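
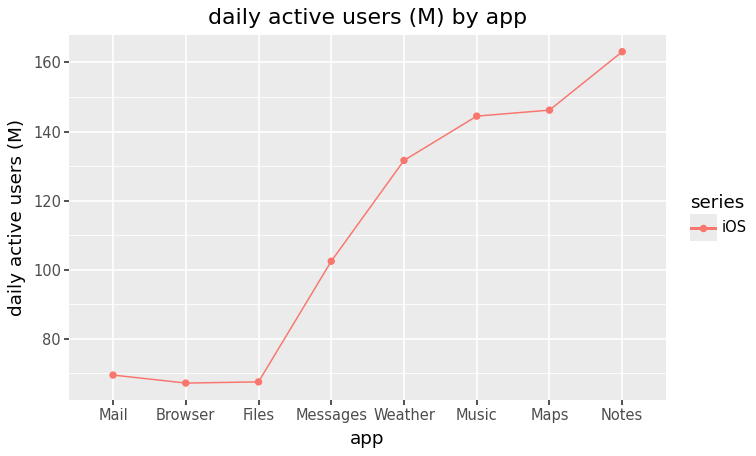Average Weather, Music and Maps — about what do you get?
≈ 140

(130 + 140 + 150) / 3 ≈ 140.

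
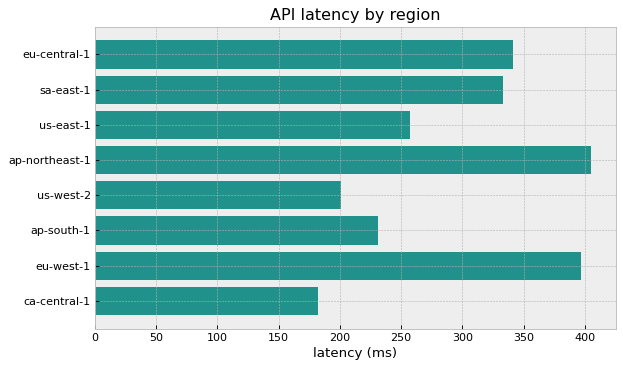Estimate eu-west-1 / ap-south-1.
≈ 1.6×

eu-west-1 ≈ 400, ap-south-1 ≈ 250; 400/250 ≈ 1.6.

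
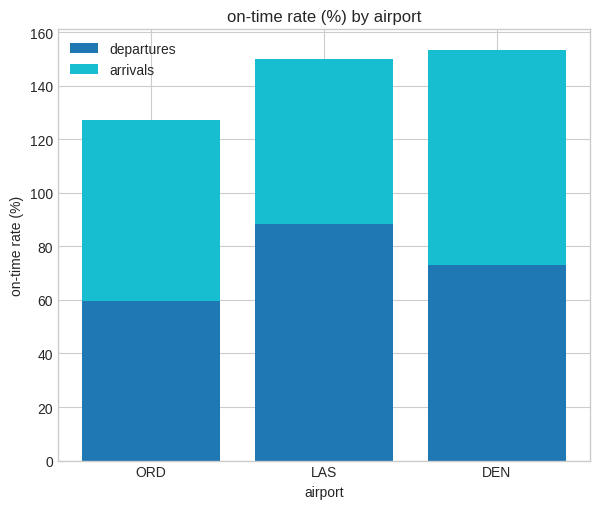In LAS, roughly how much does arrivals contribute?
≈ 60

arrivals top ≈ 140, bottom ≈ 80; segment ≈ 60.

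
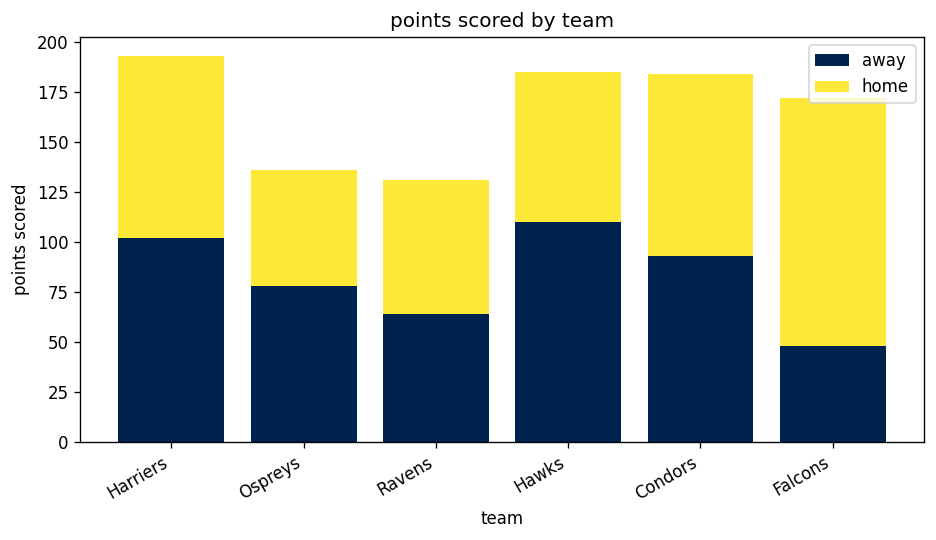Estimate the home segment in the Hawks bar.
≈ 60

home top ≈ 180, bottom ≈ 120; segment ≈ 60.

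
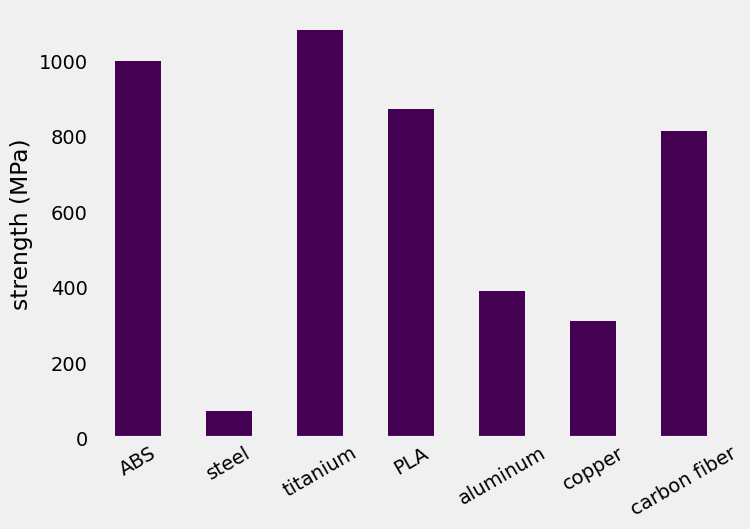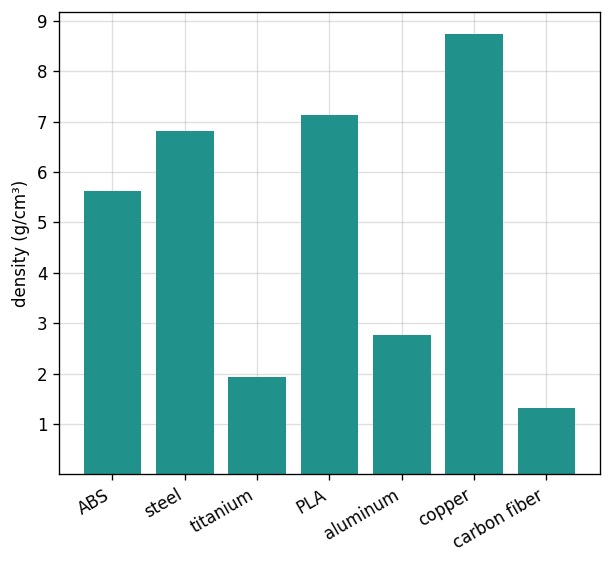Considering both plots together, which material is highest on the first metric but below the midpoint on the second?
Chart 2 median density (g/cm³) ≈ 6; below-median materials: titanium, aluminum, carbon fiber. Among those, titanium has the highest strength (MPa) (≈ 1100).

titanium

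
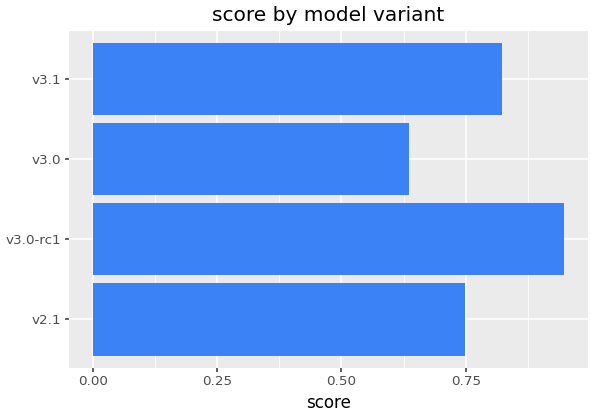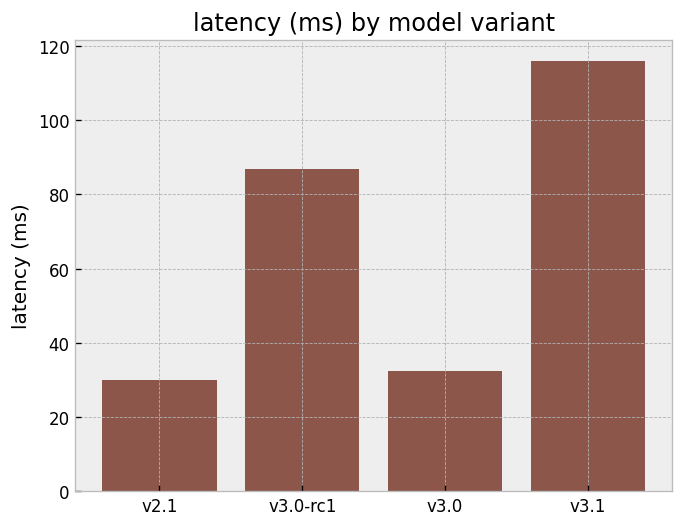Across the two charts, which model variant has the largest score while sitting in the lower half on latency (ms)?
Chart 2 median latency (ms) ≈ 60; below-median model variants: v2.1, v3.0. Among those, v2.1 has the highest score (≈ 0.7).

v2.1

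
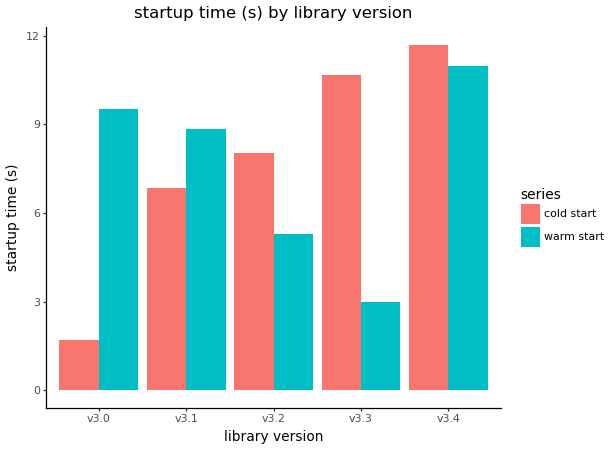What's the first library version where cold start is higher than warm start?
v3.2

v3.1: cold start ≈ 7 vs warm start ≈ 9 (not yet); v3.2: cold start ≈ 8 vs warm start ≈ 5 (first crossover).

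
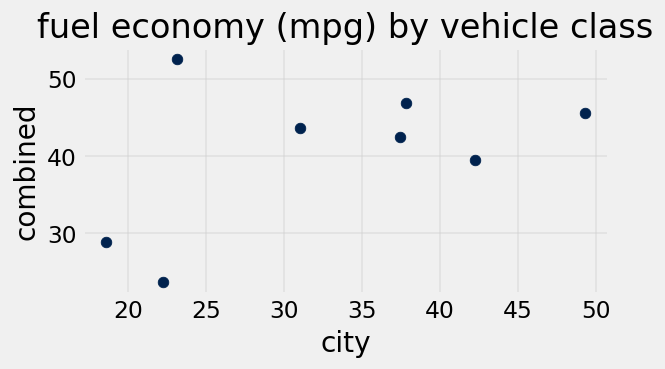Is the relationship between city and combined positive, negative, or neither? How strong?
Points are positively correlated; moderate (|r| ≈ 0.5).

positive, moderate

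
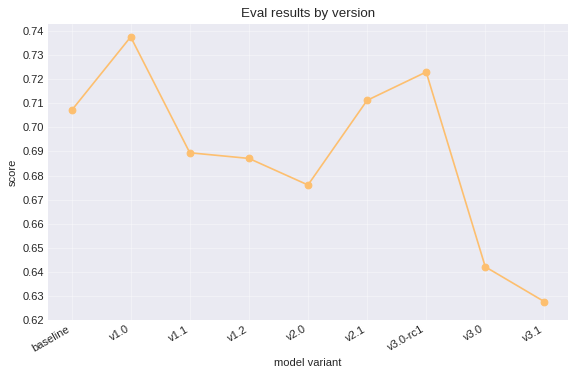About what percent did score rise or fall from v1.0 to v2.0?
v1.0 ≈ 0.74, v2.0 ≈ 0.68; (0.68 − 0.74) / 0.74 ≈ -8.1%.

≈ -8.1%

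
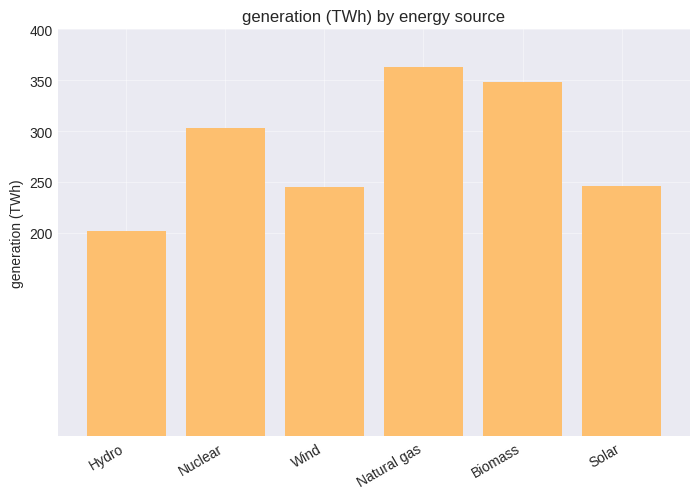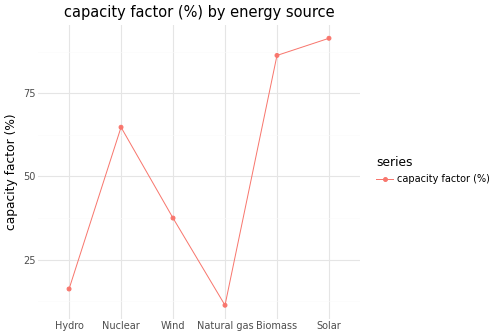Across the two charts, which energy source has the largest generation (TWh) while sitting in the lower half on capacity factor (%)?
Chart 2 median capacity factor (%) ≈ 50; below-median energy sources: Hydro, Wind, Natural gas. Among those, Natural gas has the highest generation (TWh) (≈ 350).

Natural gas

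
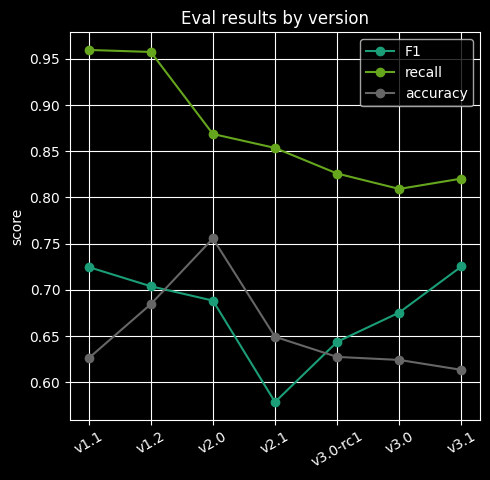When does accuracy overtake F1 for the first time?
v2.0

v1.2: accuracy ≈ 0.70 vs F1 ≈ 0.70 (not yet); v2.0: accuracy ≈ 0.75 vs F1 ≈ 0.70 (first crossover).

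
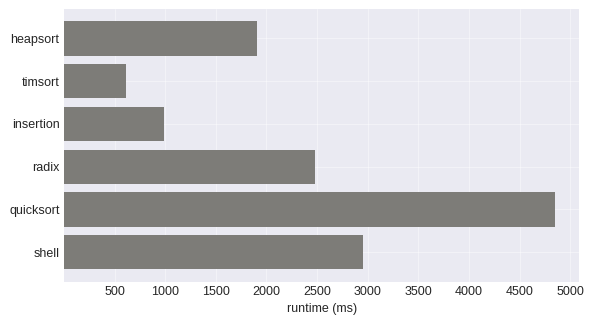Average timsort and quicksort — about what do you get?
≈ 2750

(500 + 5000) / 2 ≈ 2750.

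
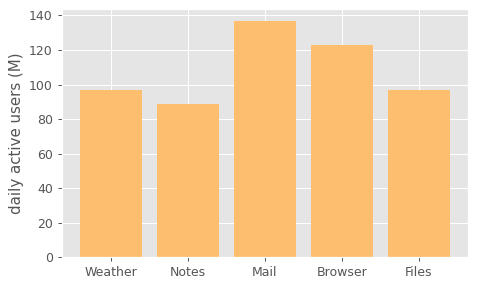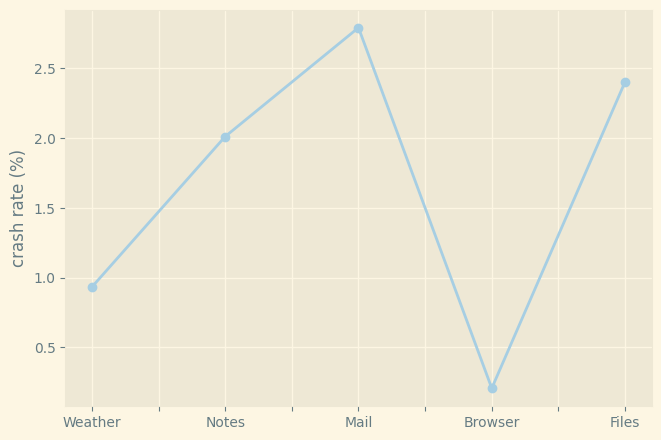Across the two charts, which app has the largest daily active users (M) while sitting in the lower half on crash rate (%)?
Browser

Chart 2 median crash rate (%) ≈ 2; below-median apps: Weather, Browser. Among those, Browser has the highest daily active users (M) (≈ 120).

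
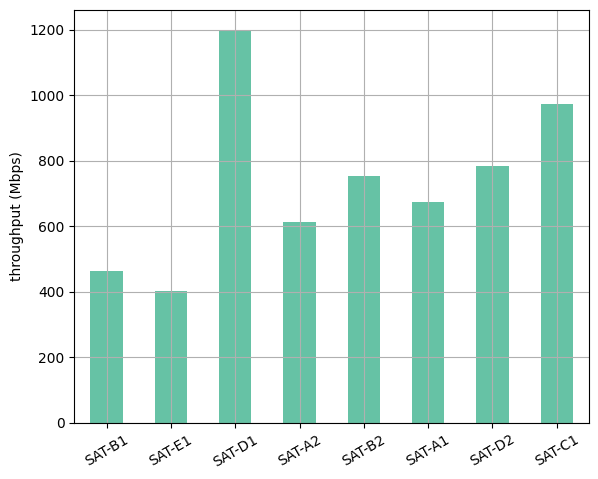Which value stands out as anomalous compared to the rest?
SAT-D1 ≈ 1200; the rest sit between ≈ 400 and ≈ 1000.

SAT-D1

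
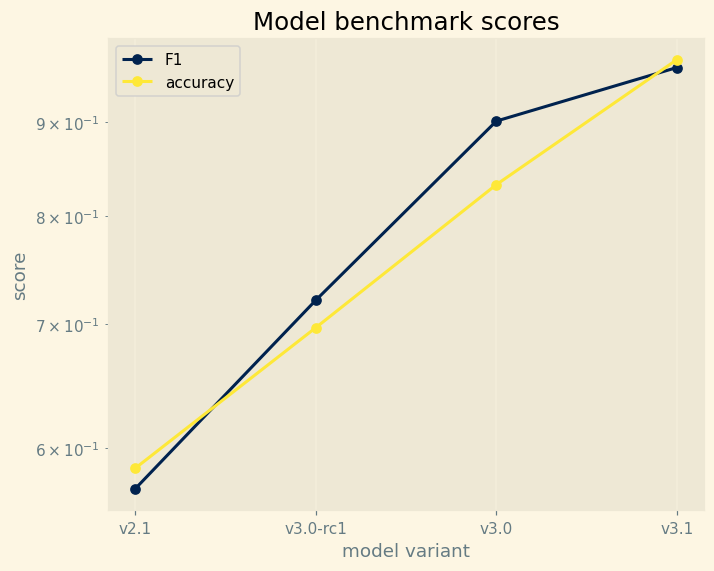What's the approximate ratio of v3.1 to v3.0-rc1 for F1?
v3.1 ≈ 0.95, v3.0-rc1 ≈ 0.70; 0.95/0.70 ≈ 1.36.

≈ 1.36×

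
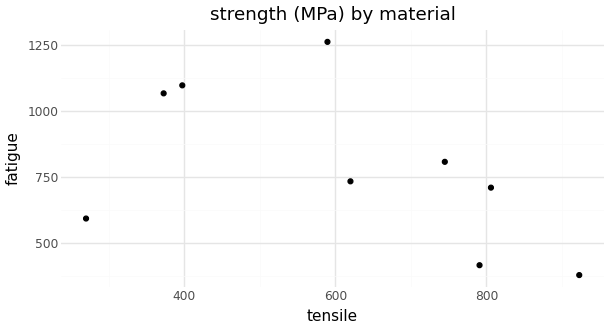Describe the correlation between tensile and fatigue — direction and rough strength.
negative, moderate

Points are negatively correlated; moderate (|r| ≈ 0.5).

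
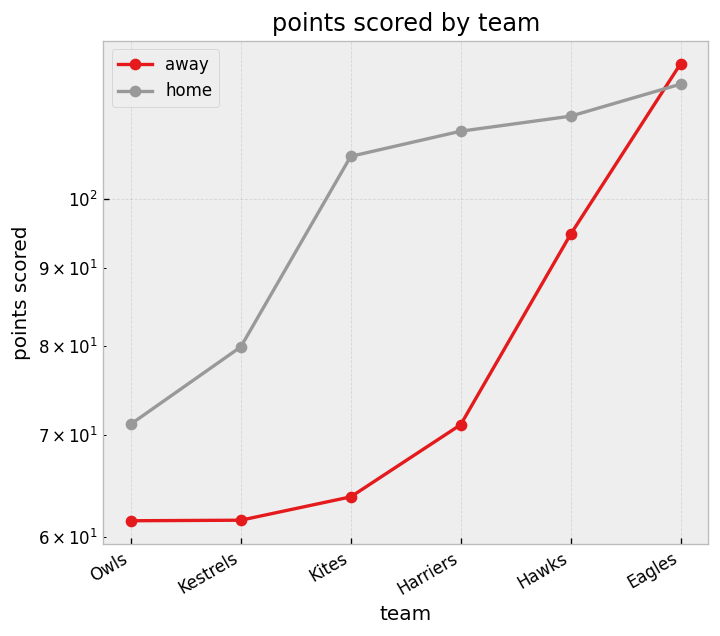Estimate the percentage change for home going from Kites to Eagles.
Kites ≈ 110, Eagles ≈ 120; (120 − 110) / 110 ≈ +9.1%.

≈ +9.1%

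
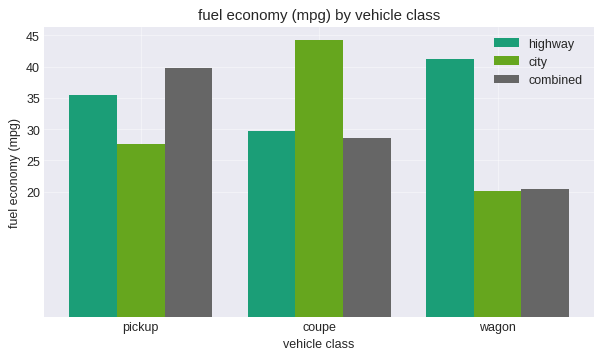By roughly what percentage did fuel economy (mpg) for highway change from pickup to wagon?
≈ +14.3%

pickup ≈ 35, wagon ≈ 40; (40 − 35) / 35 ≈ +14.3%.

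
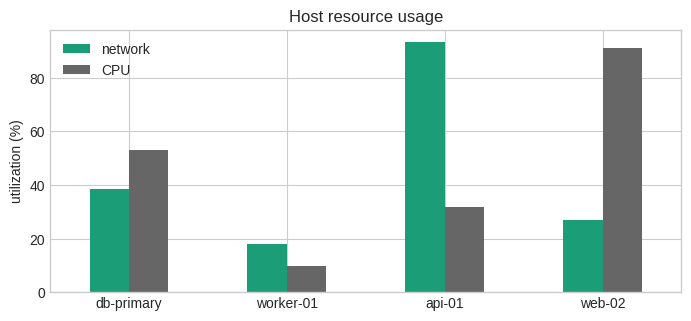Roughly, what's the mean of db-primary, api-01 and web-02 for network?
(40 + 90 + 30) / 3 ≈ 53.

≈ 53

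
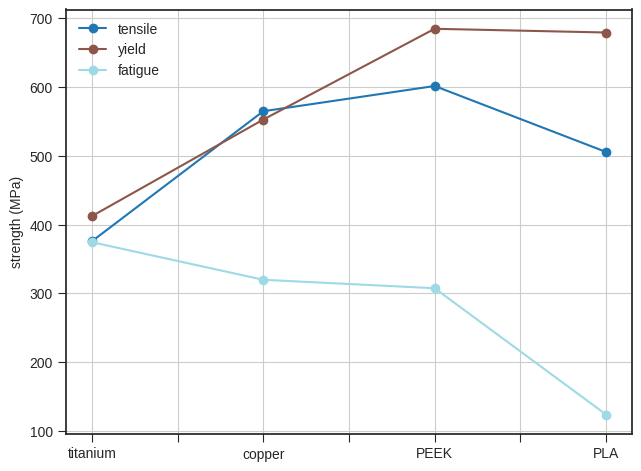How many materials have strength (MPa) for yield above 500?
Above 500: copper, PEEK, PLA.

3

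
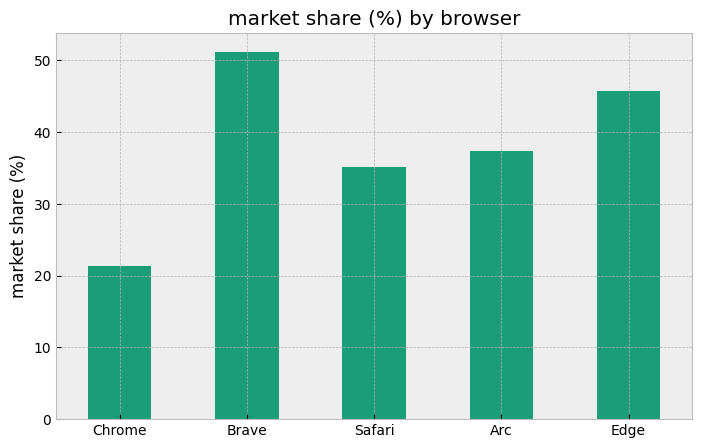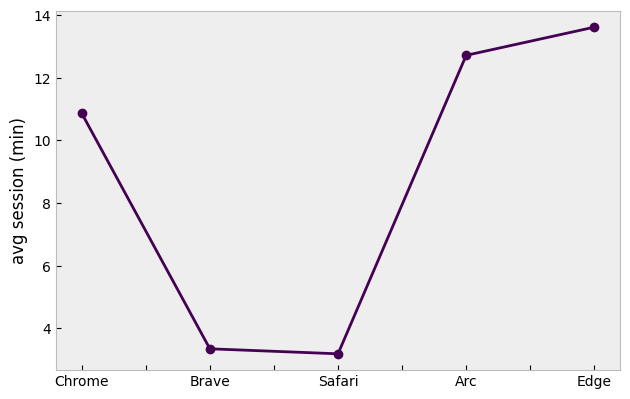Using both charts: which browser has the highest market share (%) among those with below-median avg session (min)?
Brave

Chart 2 median avg session (min) ≈ 10; below-median browsers: Brave, Safari. Among those, Brave has the highest market share (%) (≈ 50).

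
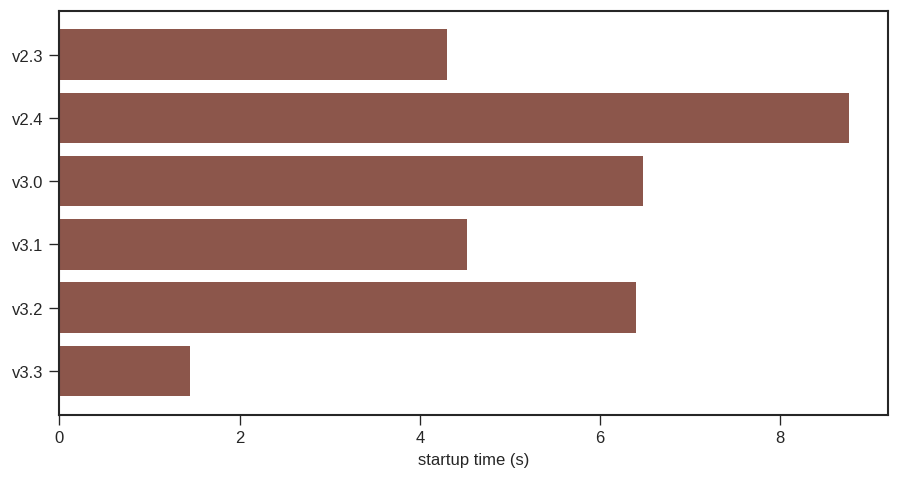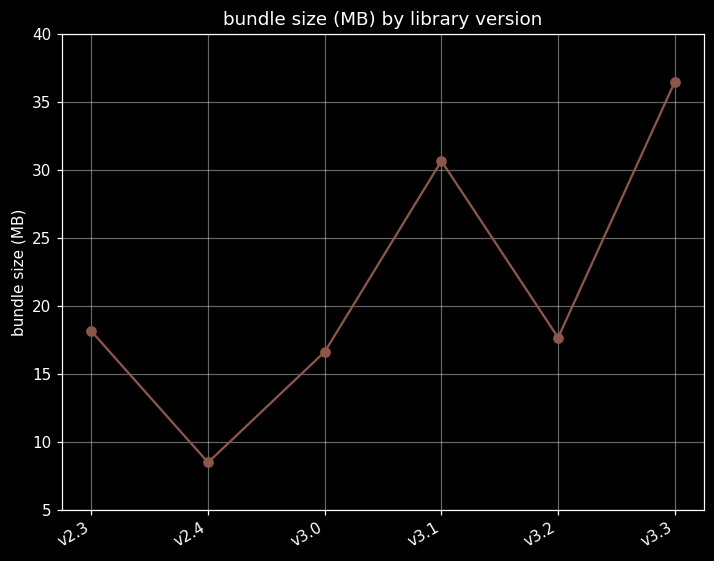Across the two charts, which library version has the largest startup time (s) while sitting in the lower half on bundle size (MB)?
v2.4

Chart 2 median bundle size (MB) ≈ 20; below-median library versions: v2.4, v3.0, v3.2. Among those, v2.4 has the highest startup time (s) (≈ 9).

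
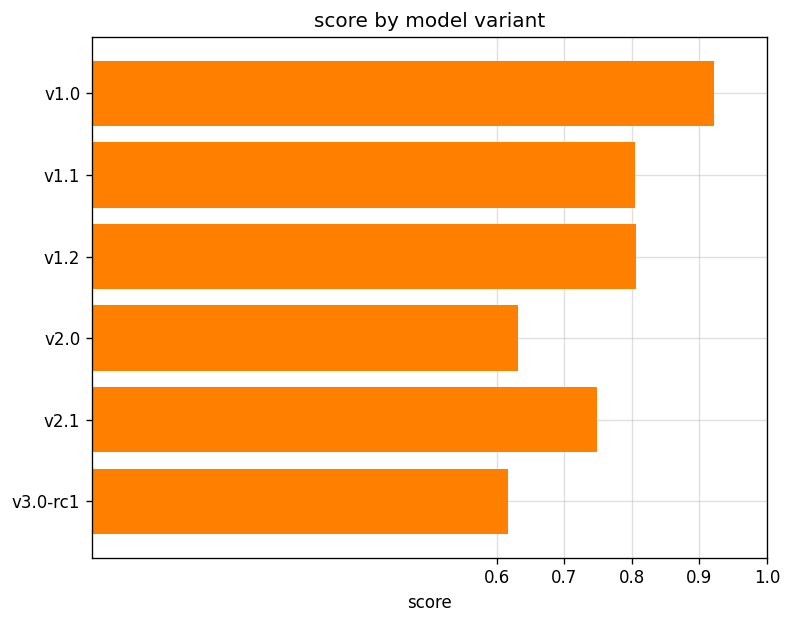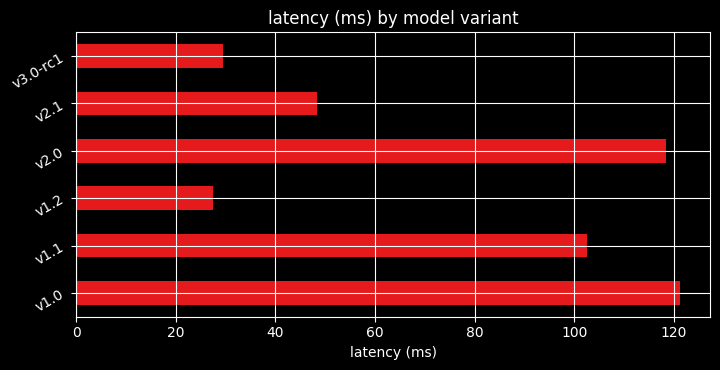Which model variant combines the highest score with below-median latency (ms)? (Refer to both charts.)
Chart 2 median latency (ms) ≈ 80; below-median model variants: v1.2, v2.1, v3.0-rc1. Among those, v1.2 has the highest score (≈ 0.8).

v1.2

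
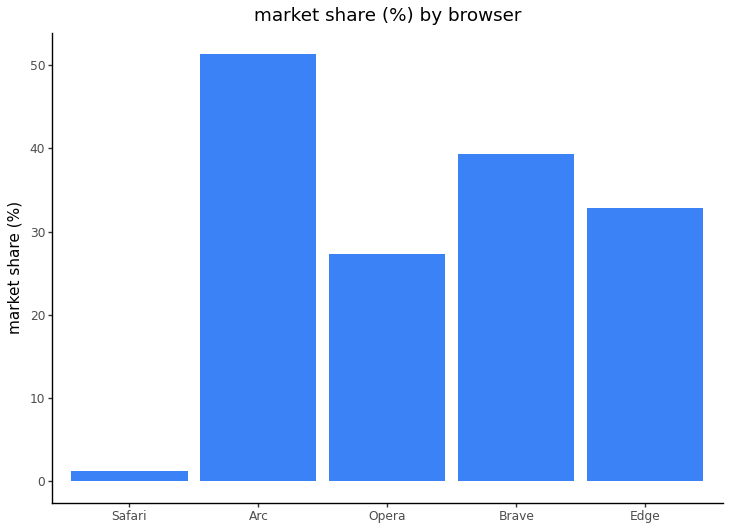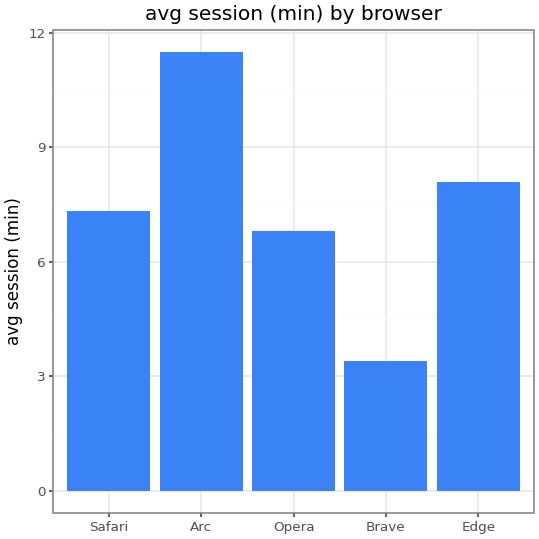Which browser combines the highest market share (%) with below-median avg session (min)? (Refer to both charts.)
Brave

Chart 2 median avg session (min) ≈ 8; below-median browsers: Opera, Brave. Among those, Brave has the highest market share (%) (≈ 40).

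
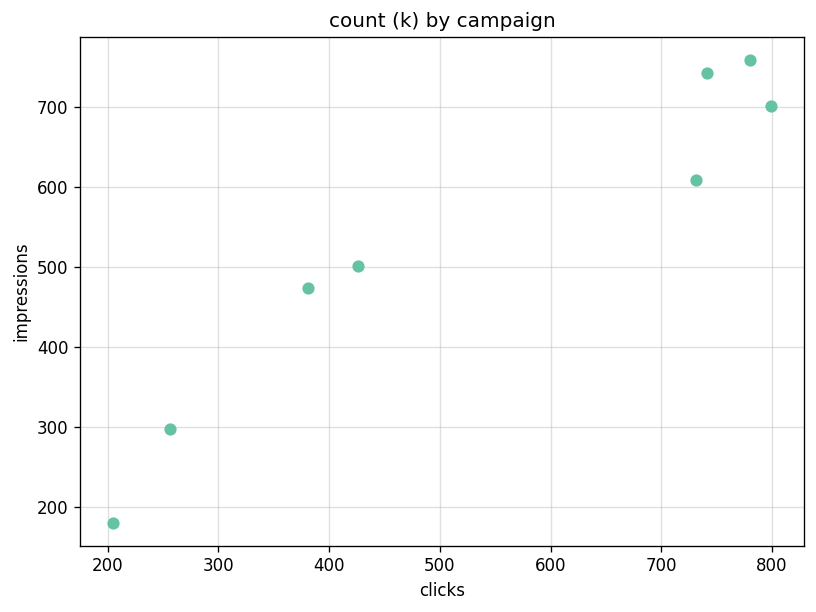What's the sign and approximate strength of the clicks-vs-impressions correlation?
positive, strong

Points are positively correlated; strong (|r| ≈ 1.0).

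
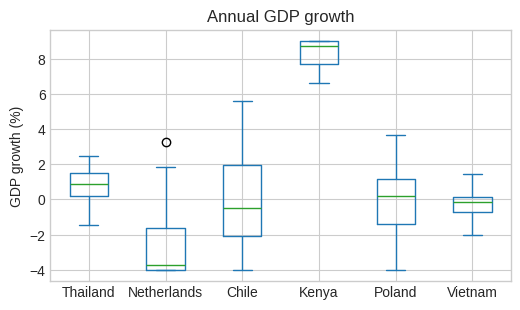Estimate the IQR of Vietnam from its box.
Q3 ≈ 0, Q1 ≈ -1; IQR ≈ 1.

≈ 1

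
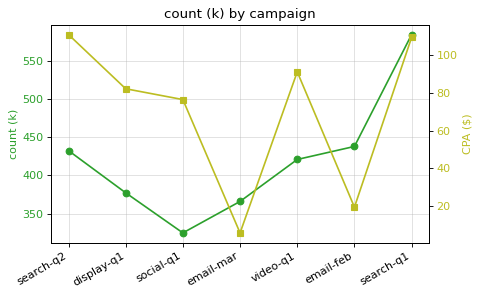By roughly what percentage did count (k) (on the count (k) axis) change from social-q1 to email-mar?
≈ +15.4%

social-q1 ≈ 325, email-mar ≈ 375; (375 − 325) / 325 ≈ +15.4%.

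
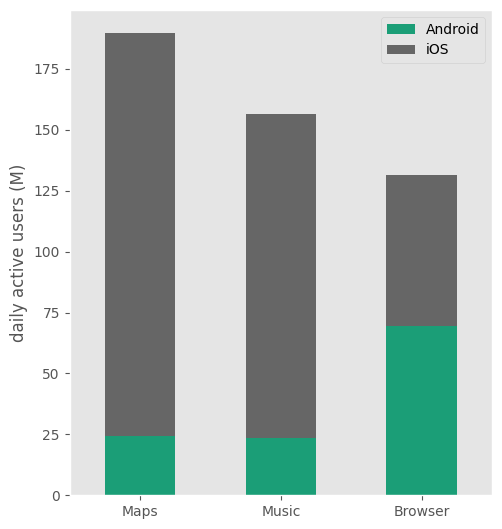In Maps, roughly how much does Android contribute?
≈ 20

Android top ≈ 20, bottom ≈ 0; segment ≈ 20.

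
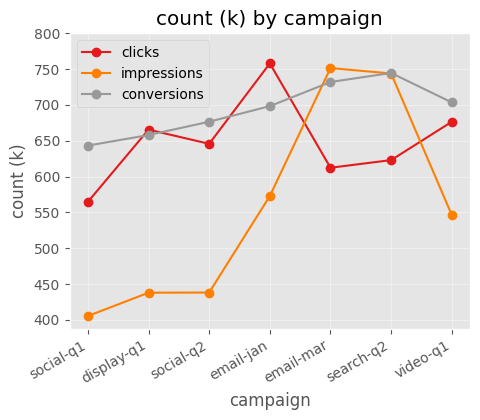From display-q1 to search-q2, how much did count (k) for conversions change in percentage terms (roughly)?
display-q1 ≈ 650, search-q2 ≈ 750; (750 − 650) / 650 ≈ +15.4%.

≈ +15.4%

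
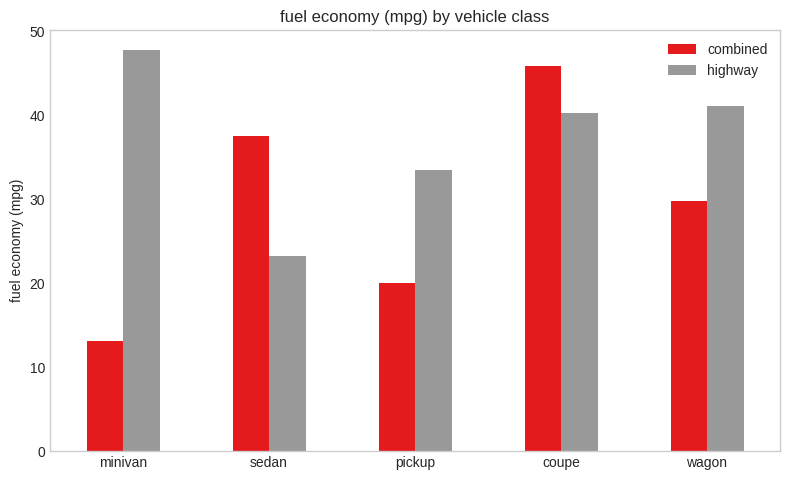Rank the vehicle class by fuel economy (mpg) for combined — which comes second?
Top 3 for combined: coupe ≈ 45, sedan ≈ 40, wagon ≈ 30.

sedan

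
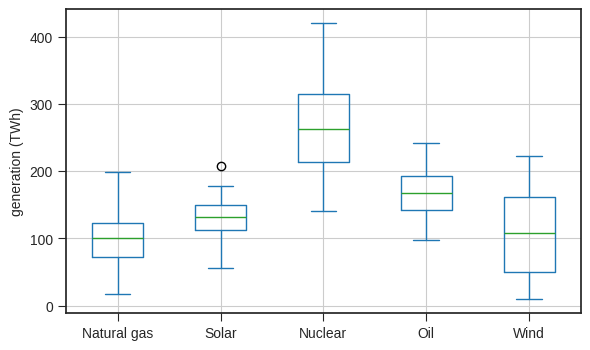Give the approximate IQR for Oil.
≈ 60

Q3 ≈ 200, Q1 ≈ 140; IQR ≈ 60.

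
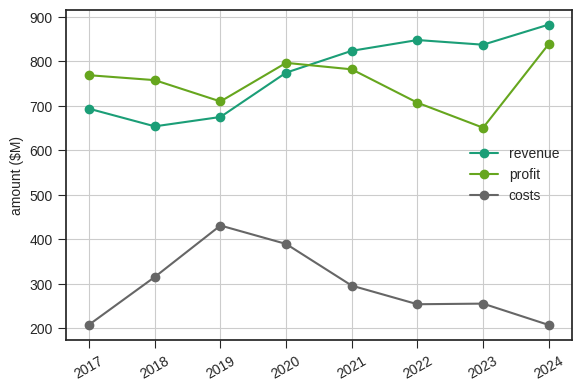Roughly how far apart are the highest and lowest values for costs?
Max 2019 ≈ 400, min 2024 ≈ 200; range ≈ 200.

≈ 200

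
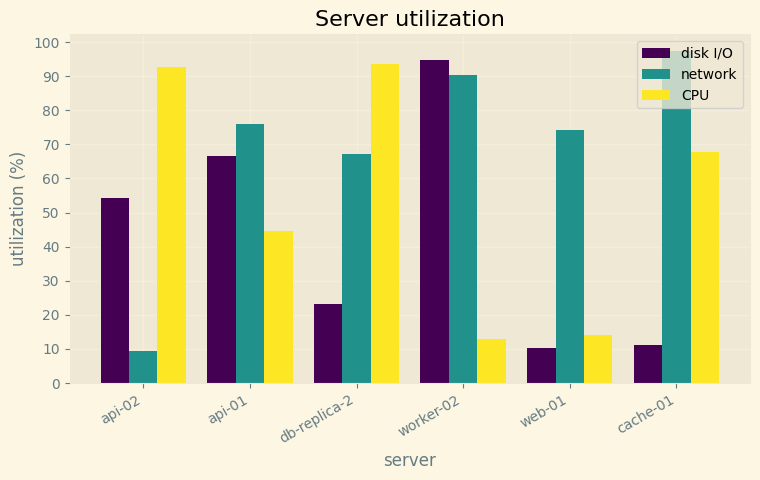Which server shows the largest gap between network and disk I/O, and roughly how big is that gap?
cache-01, ≈ 90 %

cache-01: network ≈ 100, disk I/O ≈ 10 → gap ≈ 90. Next-largest (web-01) is only ≈ 60.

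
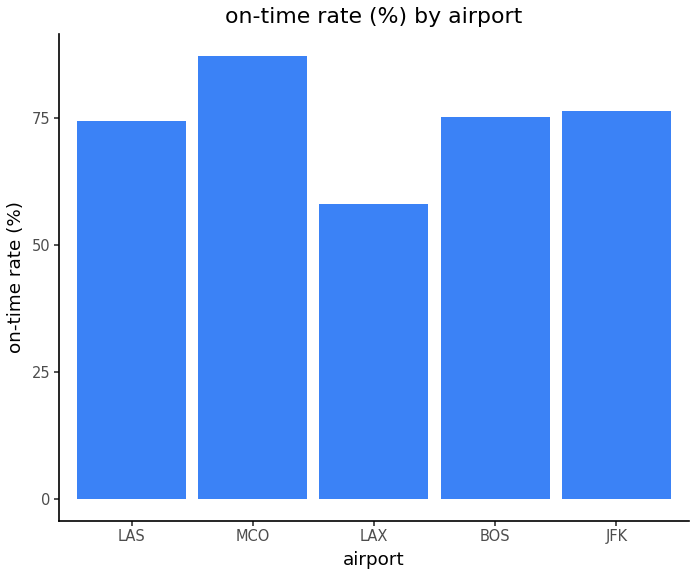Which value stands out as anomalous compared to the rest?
LAX ≈ 60; the rest sit between ≈ 70 and ≈ 90.

LAX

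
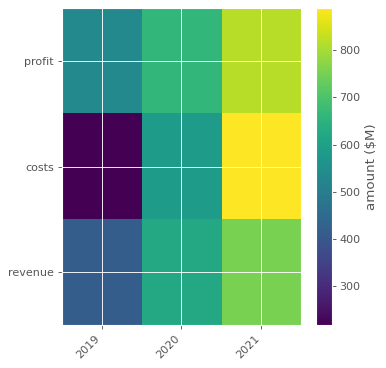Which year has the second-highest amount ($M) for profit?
Top 3 for profit: 2021 ≈ 800, 2020 ≈ 700, 2019 ≈ 500.

2020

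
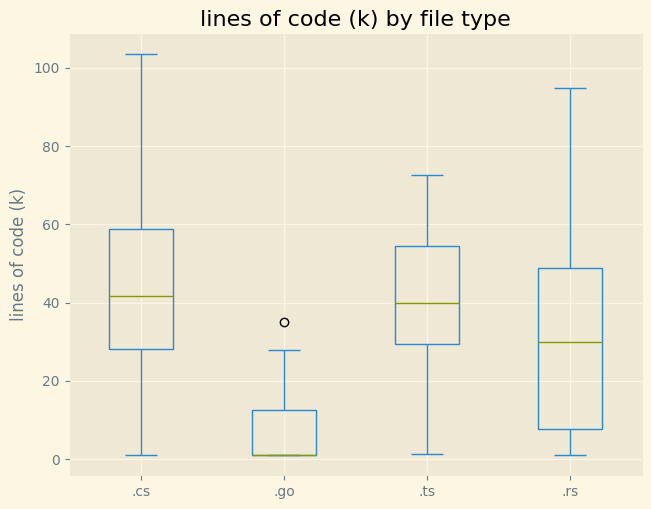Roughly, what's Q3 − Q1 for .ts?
≈ 25

Q3 ≈ 55, Q1 ≈ 30; IQR ≈ 25.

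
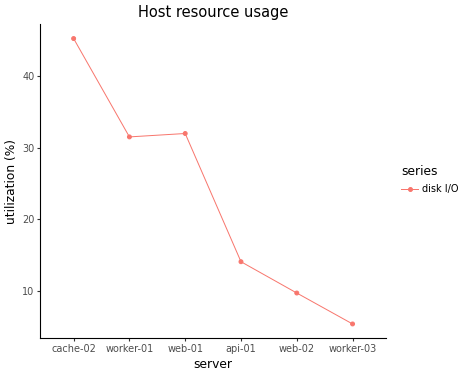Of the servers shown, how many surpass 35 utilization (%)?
Above 35: cache-02.

1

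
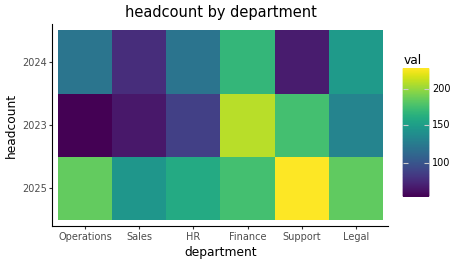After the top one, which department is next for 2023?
Top 3 for 2023: Finance ≈ 200, Support ≈ 180, Legal ≈ 140.

Support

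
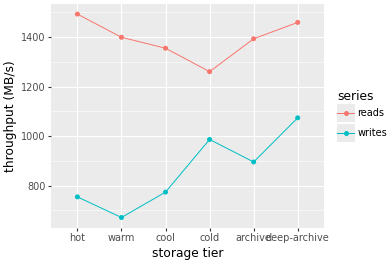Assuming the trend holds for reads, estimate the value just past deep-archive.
≈ 1600

Last three: 1300, 1400, 1500 → slope ≈ 100/step → next ≈ 1600.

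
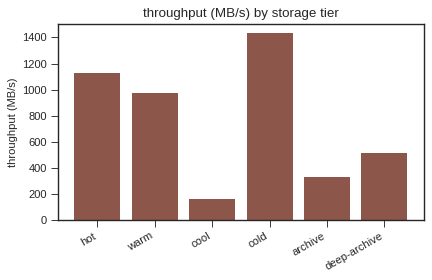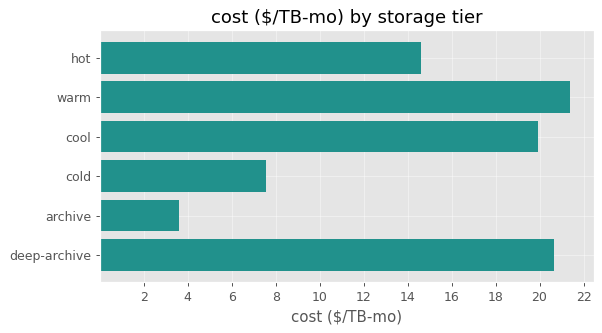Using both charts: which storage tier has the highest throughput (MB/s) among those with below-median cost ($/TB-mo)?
Chart 2 median cost ($/TB-mo) ≈ 18; below-median storage tiers: hot, cold, archive. Among those, cold has the highest throughput (MB/s) (≈ 1400).

cold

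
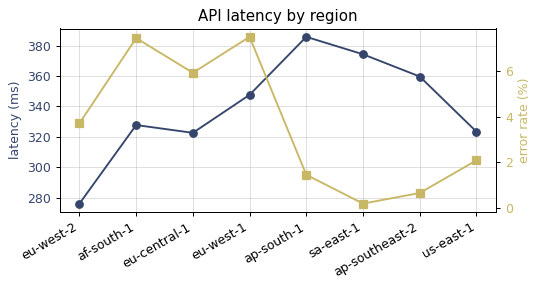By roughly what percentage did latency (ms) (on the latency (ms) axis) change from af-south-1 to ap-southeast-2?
af-south-1 ≈ 330, ap-southeast-2 ≈ 360; (360 − 330) / 330 ≈ +9.1%.

≈ +9.1%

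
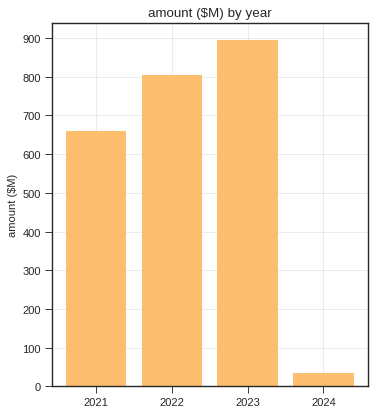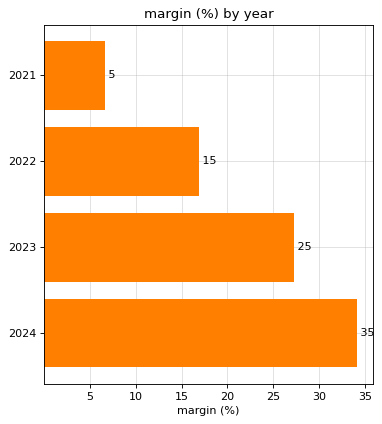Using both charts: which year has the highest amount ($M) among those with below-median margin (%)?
Chart 2 median margin (%) ≈ 20; below-median years: 2021, 2022. Among those, 2022 has the highest amount ($M) (≈ 800).

2022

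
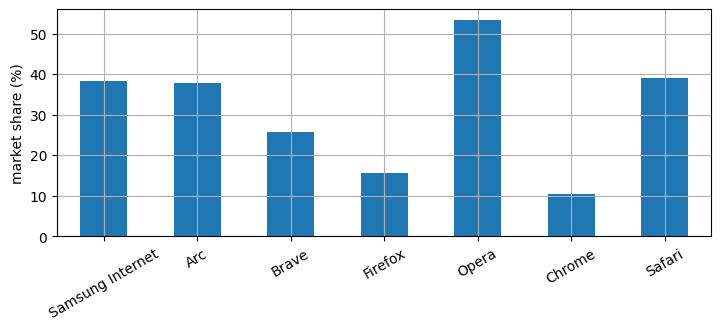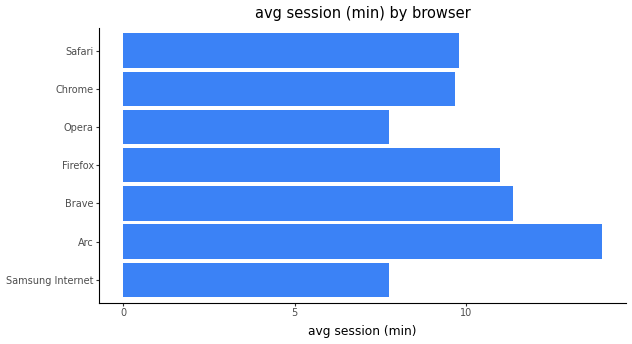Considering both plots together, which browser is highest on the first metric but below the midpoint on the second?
Chart 2 median avg session (min) ≈ 10; below-median browsers: Samsung Internet, Opera, Chrome. Among those, Opera has the highest market share (%) (≈ 55).

Opera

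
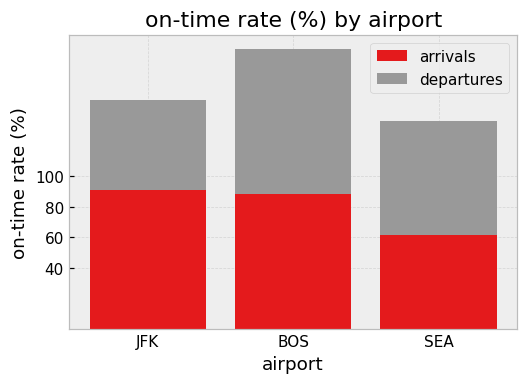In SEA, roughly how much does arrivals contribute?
arrivals top ≈ 60, bottom ≈ 0; segment ≈ 60.

≈ 60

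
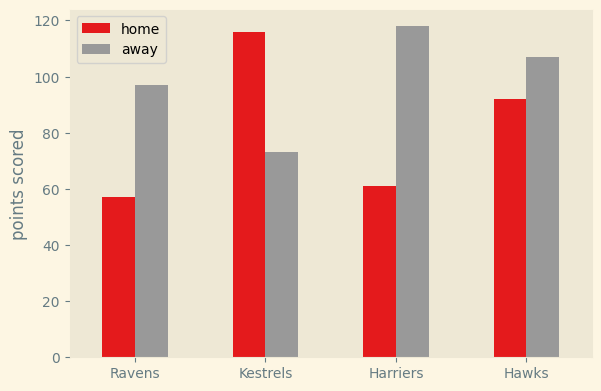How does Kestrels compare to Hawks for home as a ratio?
≈ 1.33×

Kestrels ≈ 120, Hawks ≈ 90; 120/90 ≈ 1.33.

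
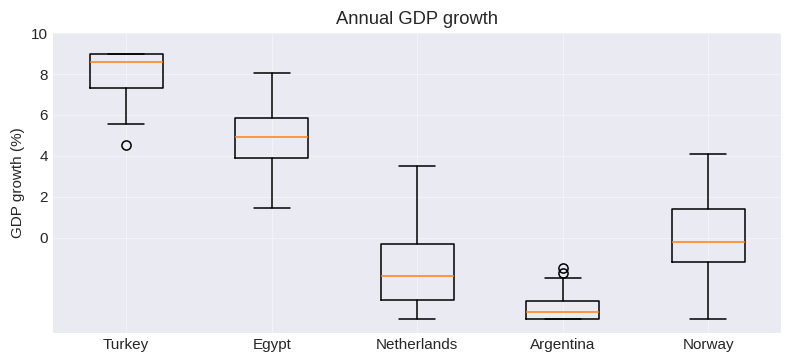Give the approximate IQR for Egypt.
Q3 ≈ 6, Q1 ≈ 4; IQR ≈ 2.

≈ 2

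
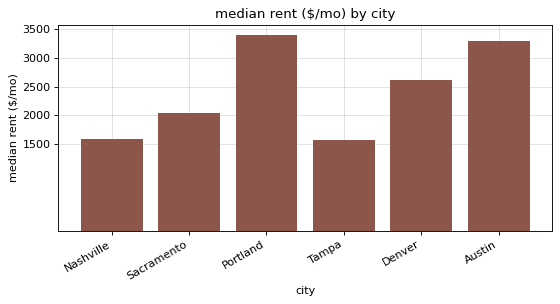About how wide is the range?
Max Portland ≈ 3500, min Tampa ≈ 1500; range ≈ 2000.

≈ 2000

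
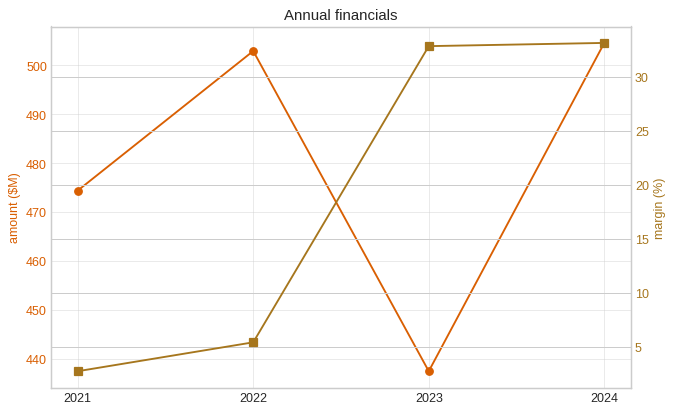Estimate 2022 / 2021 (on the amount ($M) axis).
≈ 1.06×

2022 ≈ 500, 2021 ≈ 470; 500/470 ≈ 1.06.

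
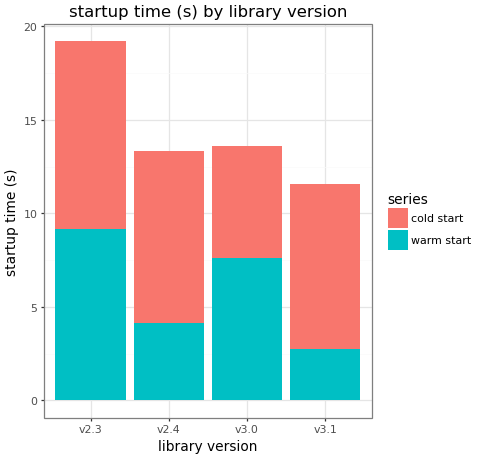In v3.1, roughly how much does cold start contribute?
cold start top ≈ 12, bottom ≈ 2; segment ≈ 10.

≈ 10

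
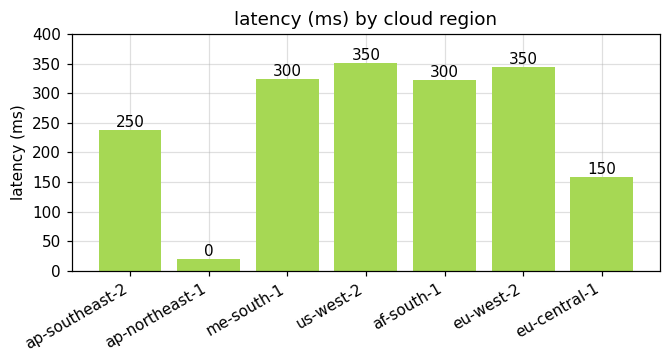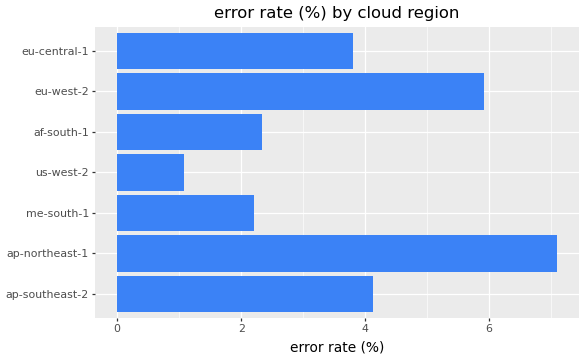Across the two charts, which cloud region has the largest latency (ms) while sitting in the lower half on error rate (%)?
us-west-2

Chart 2 median error rate (%) ≈ 4; below-median cloud regions: me-south-1, us-west-2, af-south-1. Among those, us-west-2 has the highest latency (ms) (≈ 350).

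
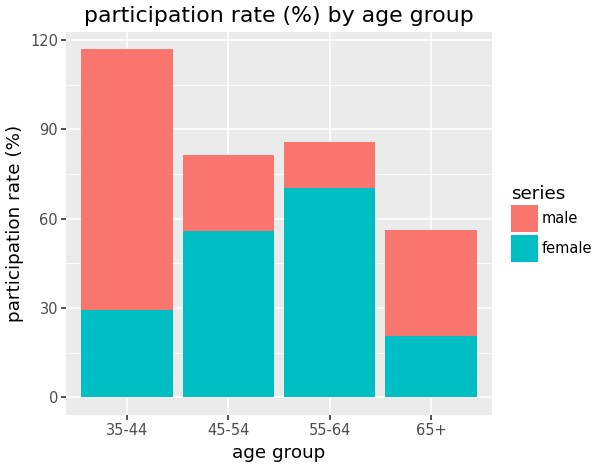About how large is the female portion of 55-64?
female top ≈ 70, bottom ≈ 0; segment ≈ 70.

≈ 70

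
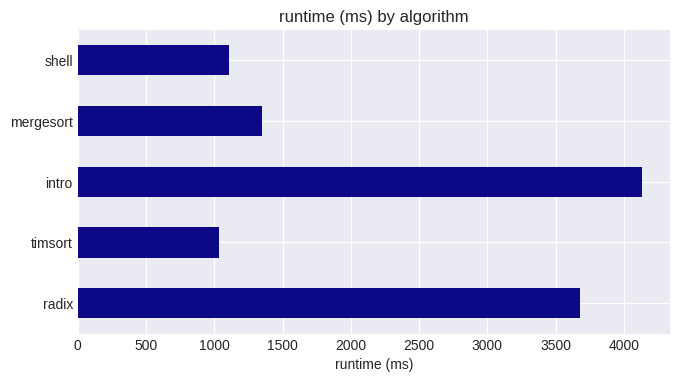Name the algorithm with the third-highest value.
mergesort

Top 4: intro ≈ 4000, radix ≈ 3500, mergesort ≈ 1500, shell ≈ 1000.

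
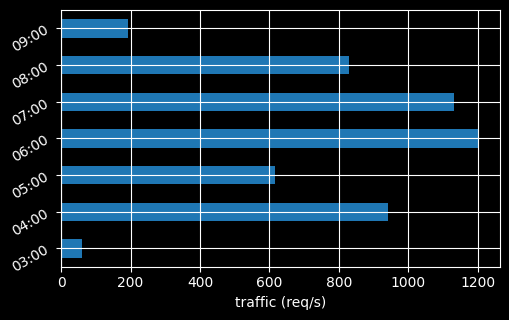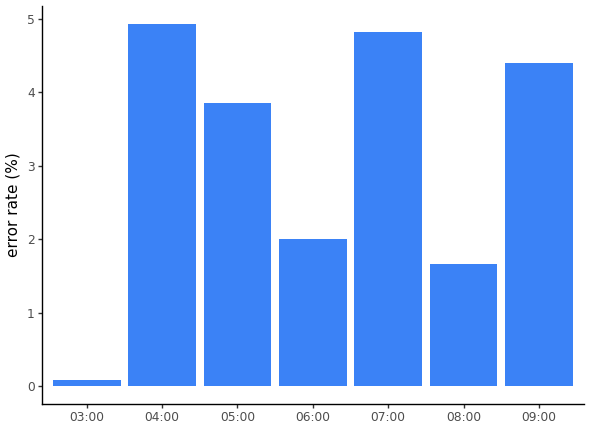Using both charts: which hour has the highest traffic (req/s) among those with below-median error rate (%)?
Chart 2 median error rate (%) ≈ 4; below-median hours: 03:00, 06:00, 08:00. Among those, 06:00 has the highest traffic (req/s) (≈ 1200).

06:00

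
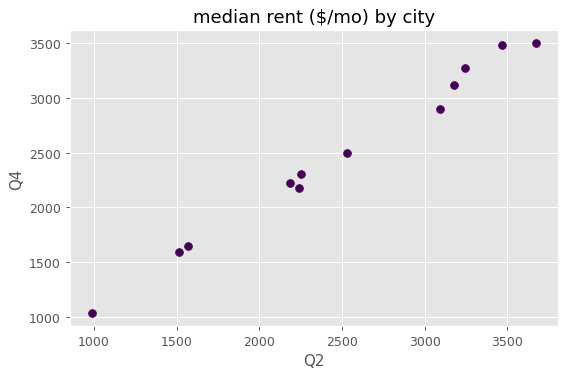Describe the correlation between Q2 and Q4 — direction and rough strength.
Points are positively correlated; strong (|r| ≈ 1.0).

positive, strong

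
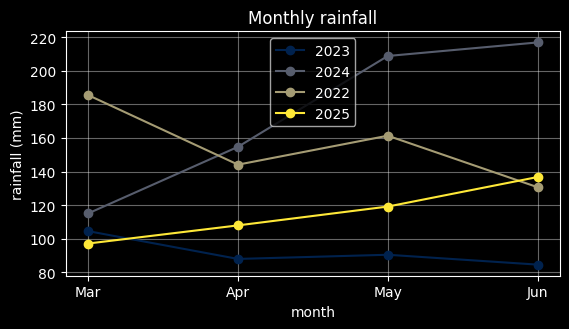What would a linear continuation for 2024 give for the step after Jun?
Last three: 160, 200, 220 → slope ≈ 30/step → next ≈ 250.

≈ 250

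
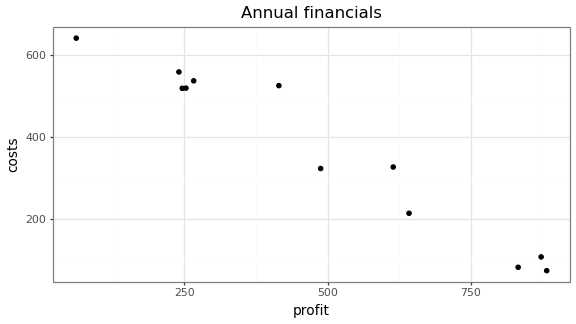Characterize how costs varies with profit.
negative, strong

Points are negatively correlated; strong (|r| ≈ 1.0).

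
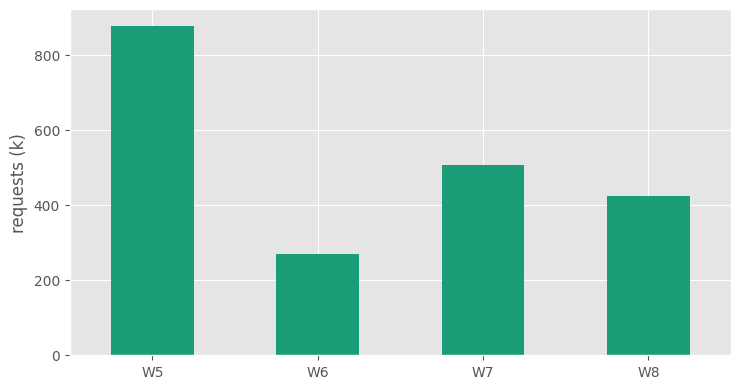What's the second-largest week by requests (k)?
W7

Top 3: W5 ≈ 900, W7 ≈ 500, W8 ≈ 400.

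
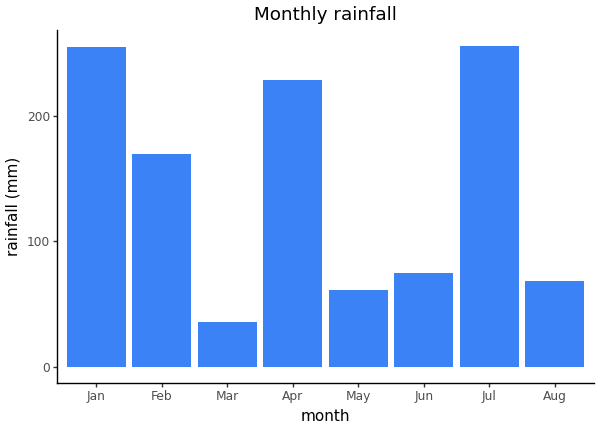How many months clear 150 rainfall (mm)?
Above 150: Jan, Feb, Apr, Jul.

4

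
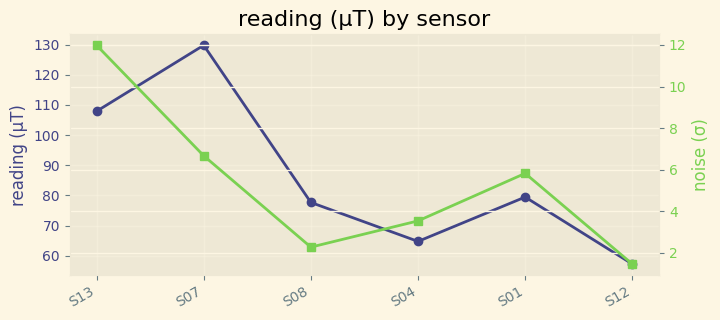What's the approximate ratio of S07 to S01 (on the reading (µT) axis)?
S07 ≈ 130, S01 ≈ 80; 130/80 ≈ 1.62.

≈ 1.62×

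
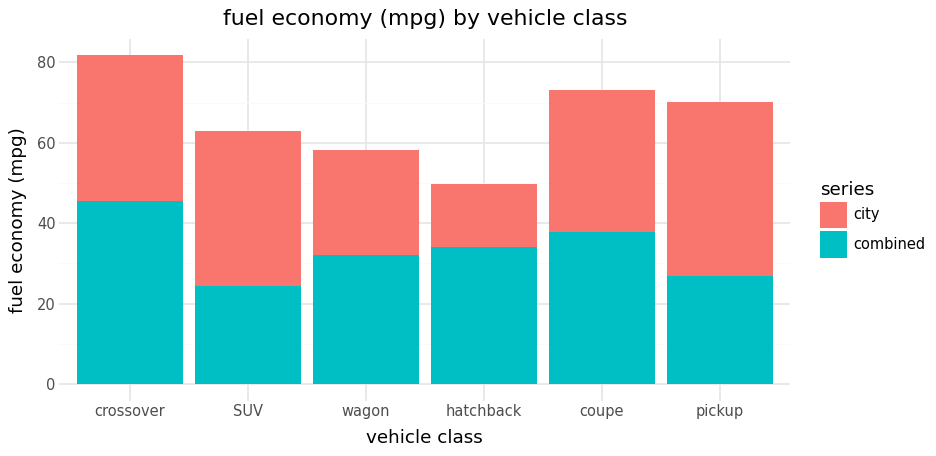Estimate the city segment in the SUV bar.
≈ 40

city top ≈ 60, bottom ≈ 20; segment ≈ 40.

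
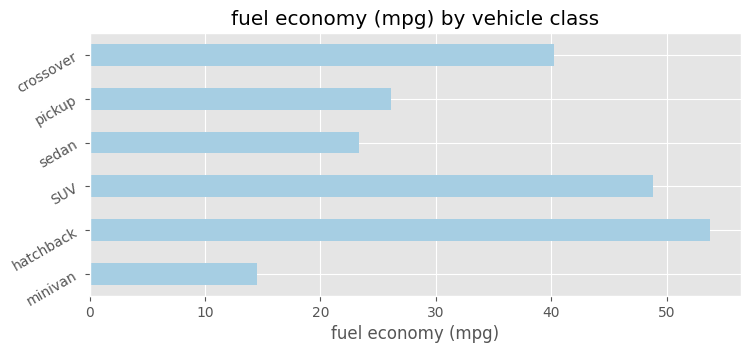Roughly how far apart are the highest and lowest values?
Max hatchback ≈ 55, min minivan ≈ 15; range ≈ 40.

≈ 40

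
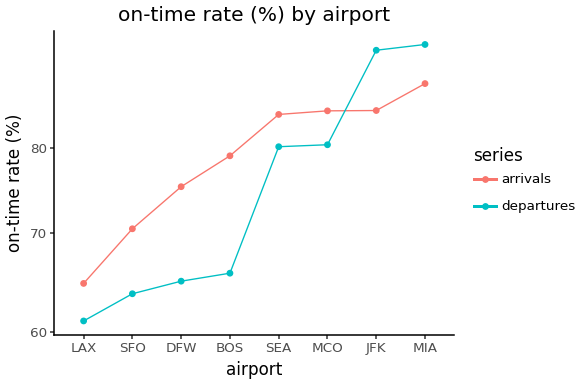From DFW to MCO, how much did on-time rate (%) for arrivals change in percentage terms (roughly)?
≈ +13.3%

DFW ≈ 75, MCO ≈ 85; (85 − 75) / 75 ≈ +13.3%.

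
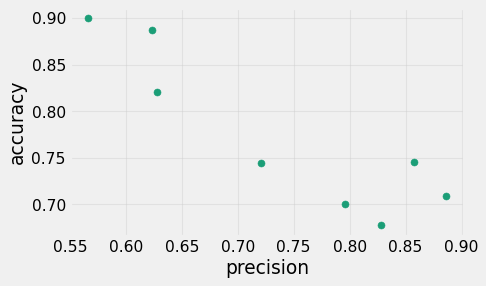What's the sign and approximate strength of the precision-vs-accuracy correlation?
negative, strong

Points are negatively correlated; strong (|r| ≈ 0.9).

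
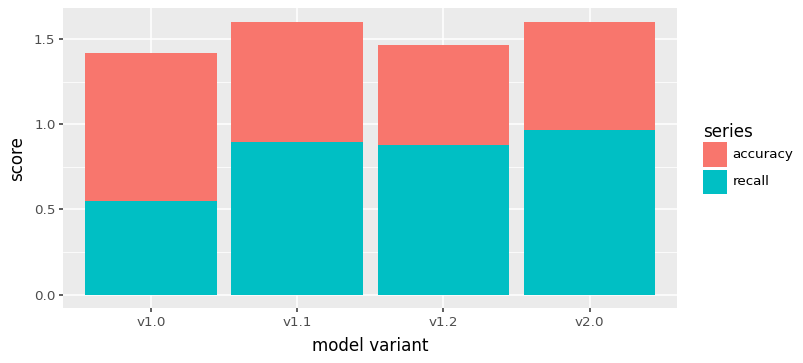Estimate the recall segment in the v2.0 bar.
≈ 1.0

recall top ≈ 1.0, bottom ≈ 0.0; segment ≈ 1.0.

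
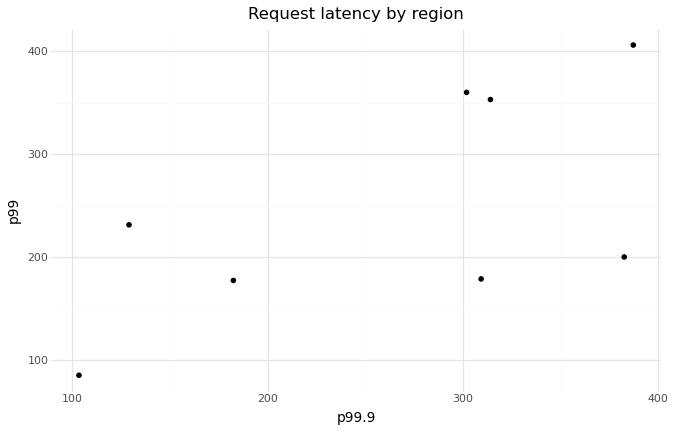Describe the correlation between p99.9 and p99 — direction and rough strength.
positive, moderate

Points are positively correlated; moderate (|r| ≈ 0.6).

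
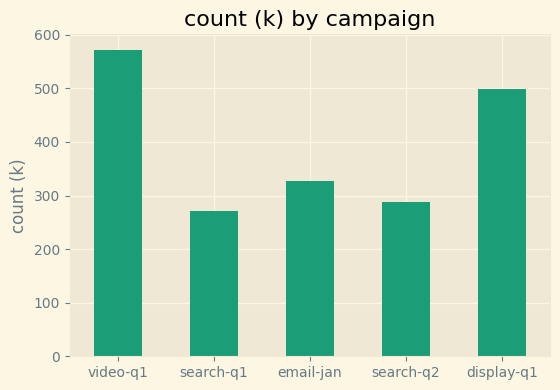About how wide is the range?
≈ 300

Max video-q1 ≈ 550, min search-q1 ≈ 250; range ≈ 300.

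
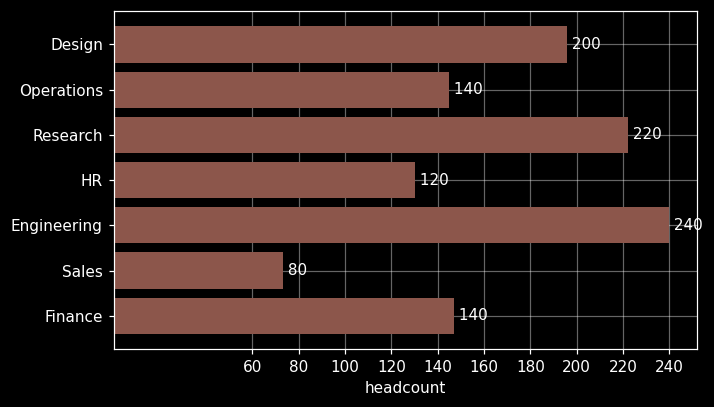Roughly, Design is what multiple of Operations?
Design ≈ 200, Operations ≈ 140; 200/140 ≈ 1.43.

≈ 1.43×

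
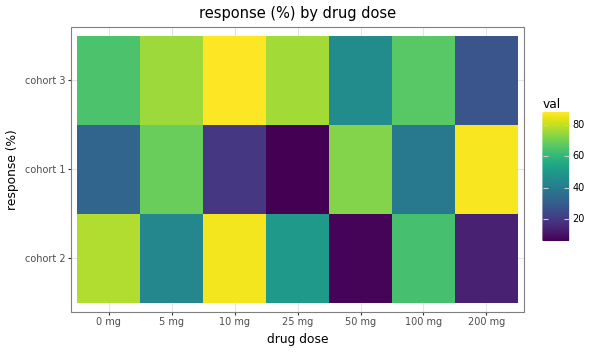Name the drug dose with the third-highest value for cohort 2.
Top 4 for cohort 2: 10 mg ≈ 90, 0 mg ≈ 80, 100 mg ≈ 60, 25 mg ≈ 50.

100 mg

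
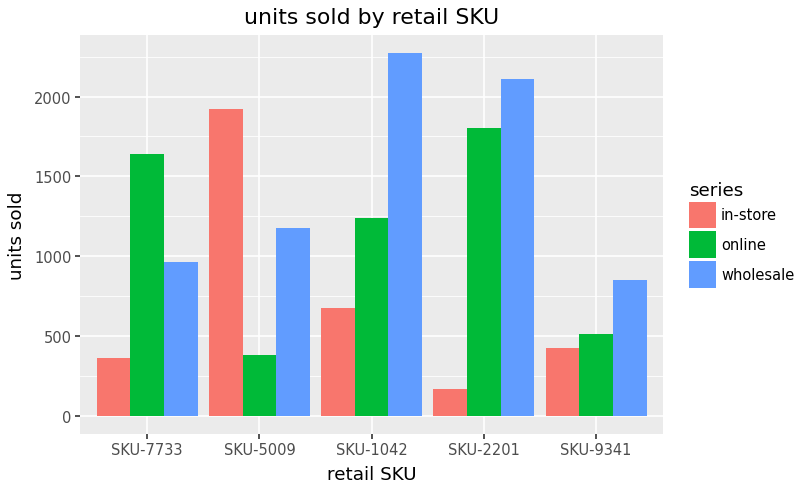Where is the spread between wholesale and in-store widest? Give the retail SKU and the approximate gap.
SKU-2201, ≈ 2000

SKU-2201: wholesale ≈ 2200, in-store ≈ 200 → gap ≈ 2000. Next-largest (SKU-1042) is only ≈ 1600.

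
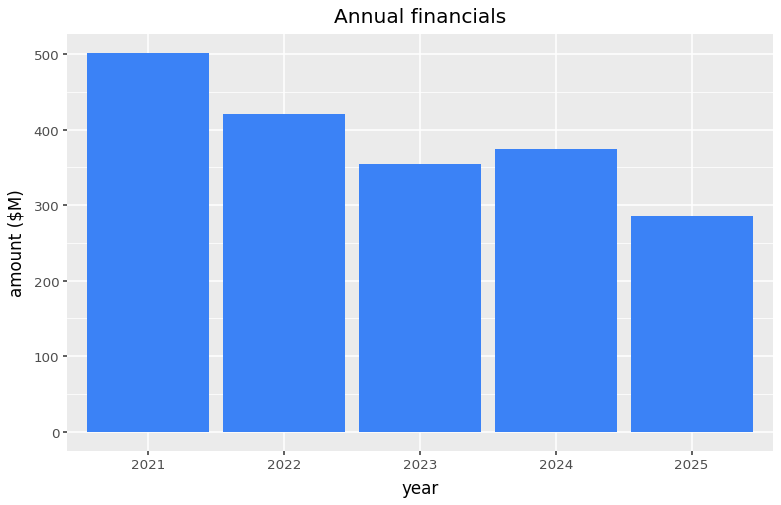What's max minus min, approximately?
≈ 200

Max 2021 ≈ 500, min 2025 ≈ 300; range ≈ 200.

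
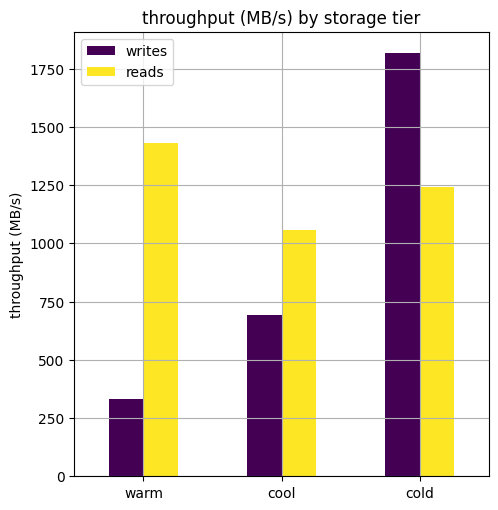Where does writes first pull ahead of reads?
cold

cool: writes ≈ 600 vs reads ≈ 1000 (not yet); cold: writes ≈ 1800 vs reads ≈ 1200 (first crossover).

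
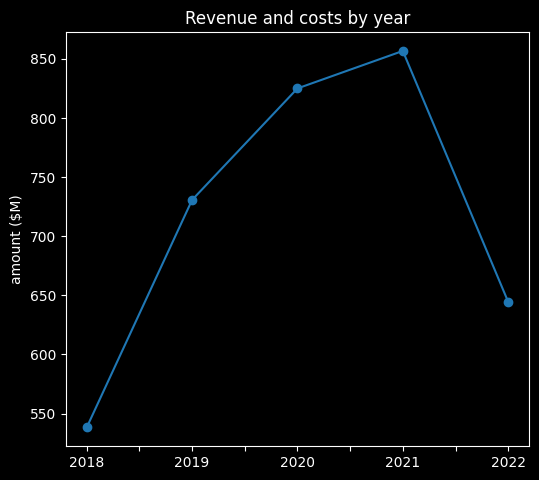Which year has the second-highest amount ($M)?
2020

Top 3: 2021 ≈ 850, 2020 ≈ 800, 2019 ≈ 750.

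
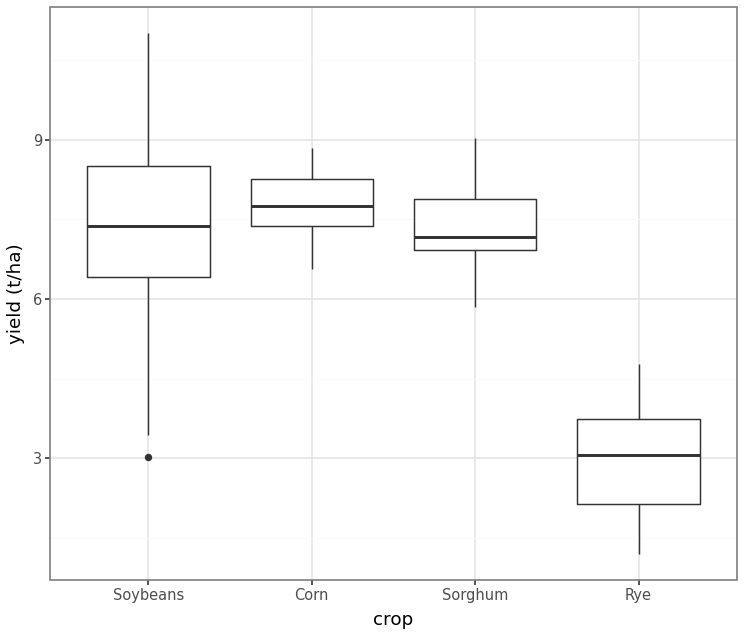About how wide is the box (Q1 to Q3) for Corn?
≈ 1.0

Q3 ≈ 8.5, Q1 ≈ 7.5; IQR ≈ 1.0.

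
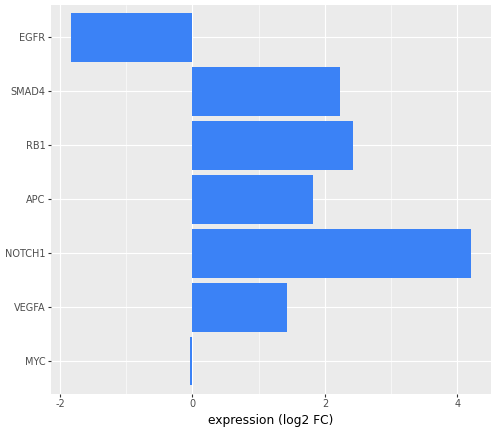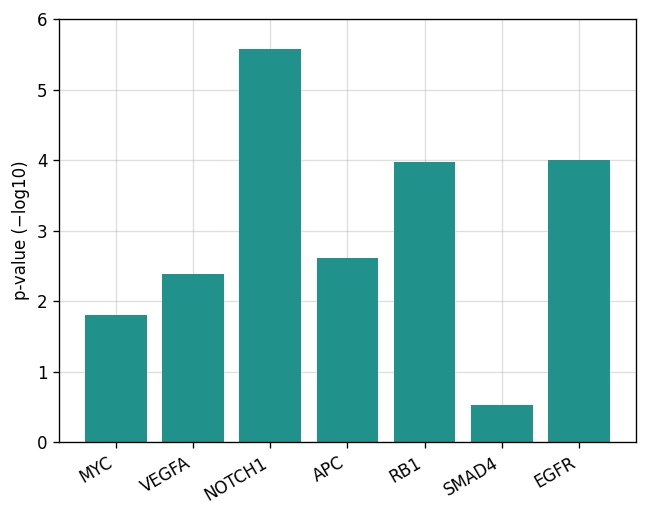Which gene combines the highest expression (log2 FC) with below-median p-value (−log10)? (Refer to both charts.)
SMAD4

Chart 2 median p-value (−log10) ≈ 3; below-median genes: MYC, VEGFA, SMAD4. Among those, SMAD4 has the highest expression (log2 FC) (≈ 2).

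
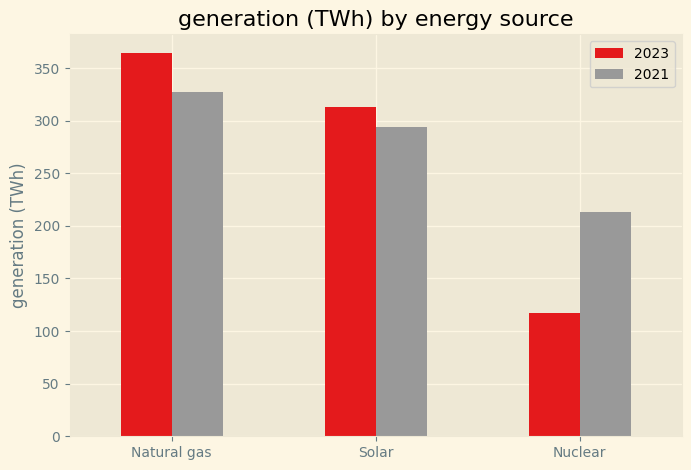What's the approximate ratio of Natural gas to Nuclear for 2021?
≈ 1.75×

Natural gas ≈ 350, Nuclear ≈ 200; 350/200 ≈ 1.75.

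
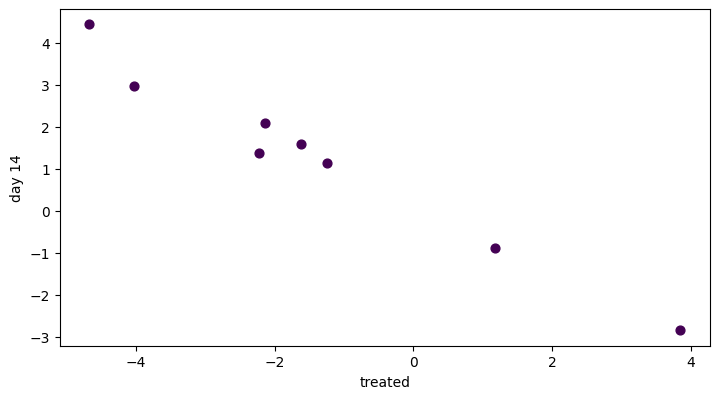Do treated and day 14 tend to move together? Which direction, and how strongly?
Points are negatively correlated; strong (|r| ≈ 1.0).

negative, strong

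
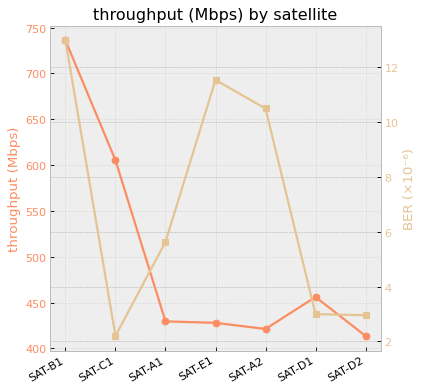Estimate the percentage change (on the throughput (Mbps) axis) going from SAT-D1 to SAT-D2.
≈ -11.1%

SAT-D1 ≈ 450, SAT-D2 ≈ 400; (400 − 450) / 450 ≈ -11.1%.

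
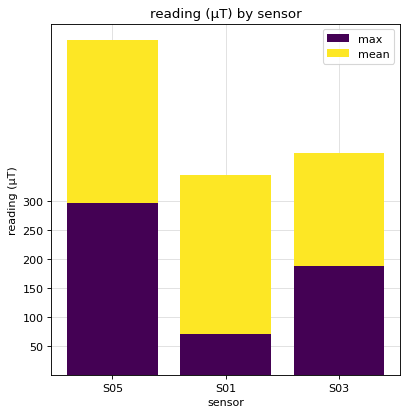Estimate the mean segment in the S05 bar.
≈ 300

mean top ≈ 600, bottom ≈ 300; segment ≈ 300.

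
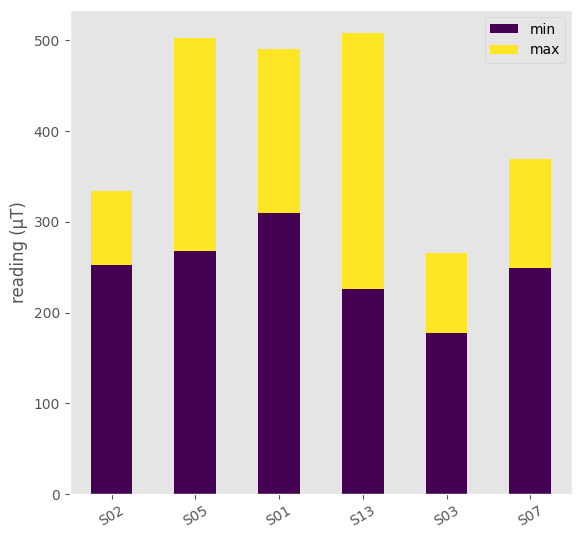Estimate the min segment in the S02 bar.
≈ 250

min top ≈ 250, bottom ≈ 0; segment ≈ 250.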